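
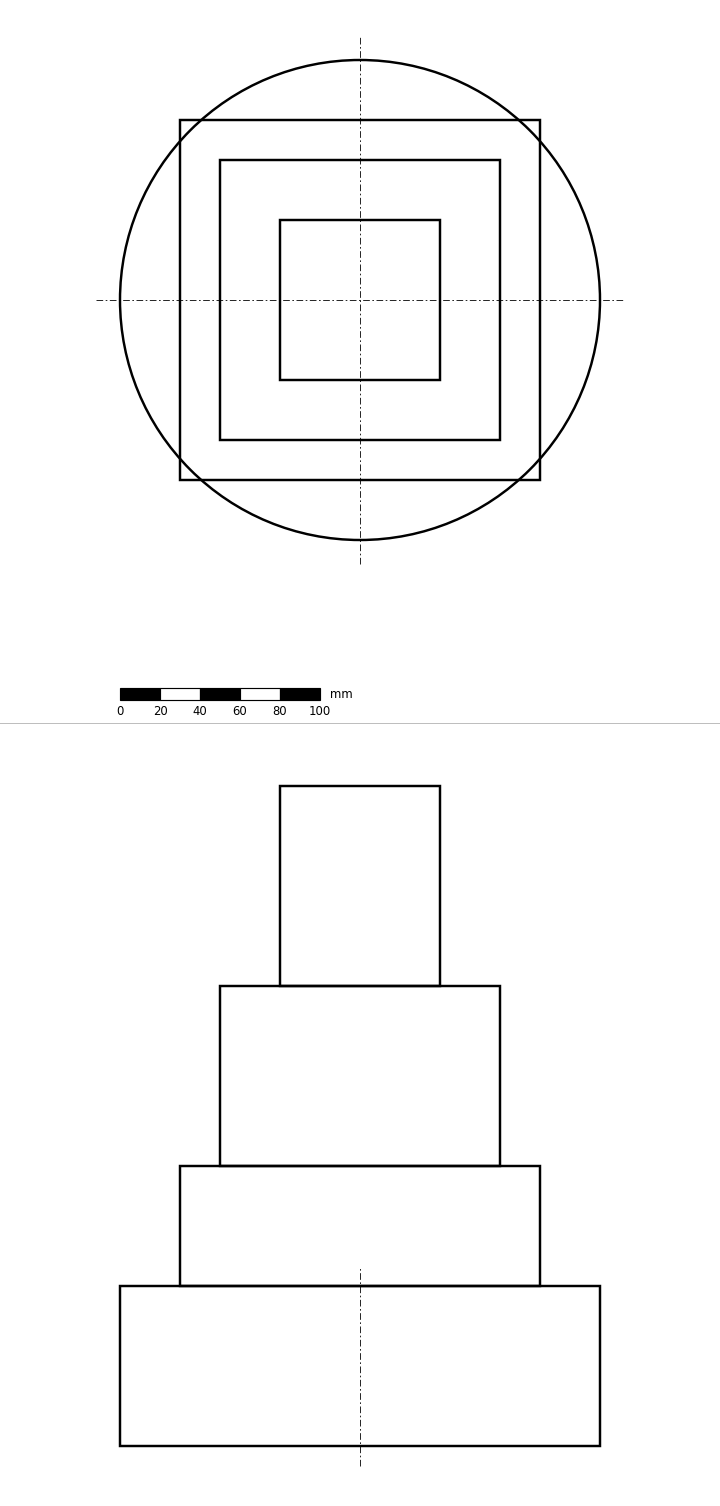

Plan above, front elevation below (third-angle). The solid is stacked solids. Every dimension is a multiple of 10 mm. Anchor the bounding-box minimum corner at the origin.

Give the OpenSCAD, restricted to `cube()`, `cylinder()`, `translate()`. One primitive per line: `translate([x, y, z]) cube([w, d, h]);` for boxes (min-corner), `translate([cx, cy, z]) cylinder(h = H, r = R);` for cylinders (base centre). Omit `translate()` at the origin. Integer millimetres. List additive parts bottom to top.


translate([120, 120, 0]) cylinder(h = 80, r = 120);
translate([30, 30, 80]) cube([180, 180, 60]);
translate([50, 50, 140]) cube([140, 140, 90]);
translate([80, 80, 230]) cube([80, 80, 100]);


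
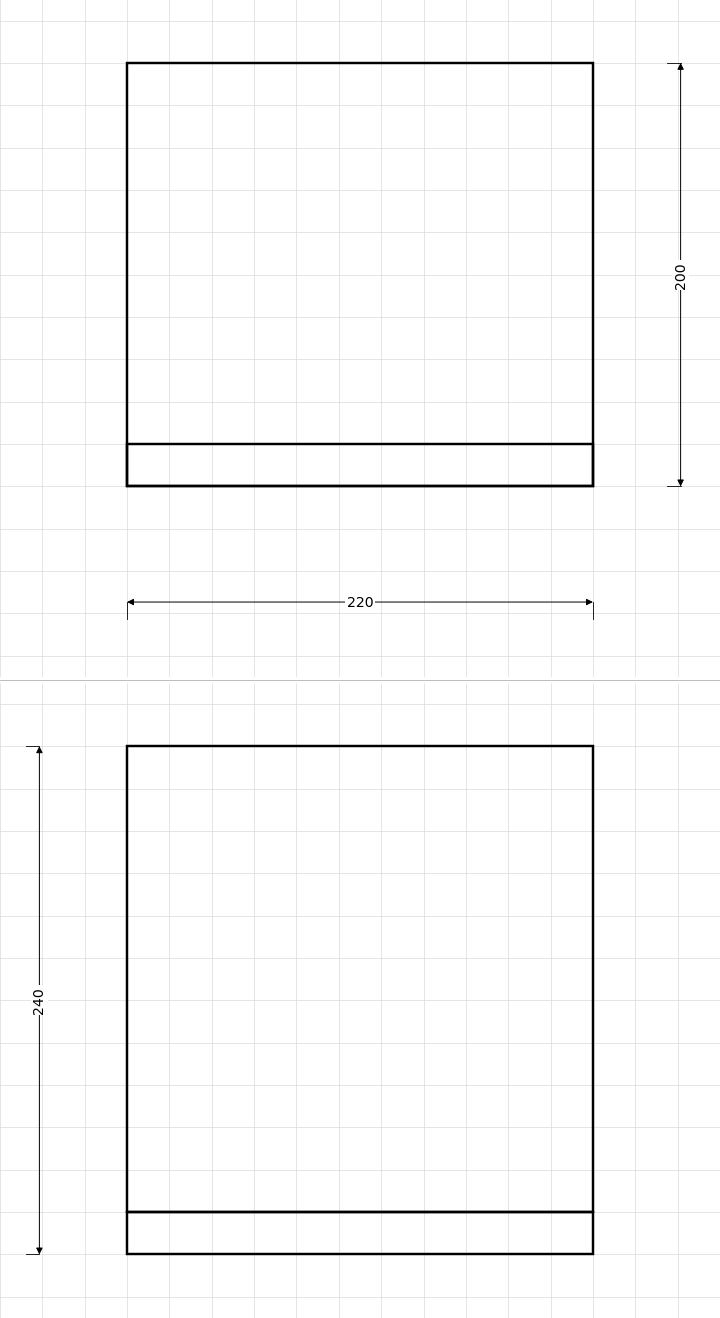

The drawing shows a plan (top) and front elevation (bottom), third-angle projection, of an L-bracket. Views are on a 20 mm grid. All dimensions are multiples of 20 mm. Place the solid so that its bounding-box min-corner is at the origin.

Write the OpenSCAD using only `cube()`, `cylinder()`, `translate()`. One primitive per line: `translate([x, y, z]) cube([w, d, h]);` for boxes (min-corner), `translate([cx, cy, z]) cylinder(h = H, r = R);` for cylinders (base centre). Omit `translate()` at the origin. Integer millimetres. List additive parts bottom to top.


cube([220, 200, 20]);
translate([0, 0, 20]) cube([220, 20, 220]);


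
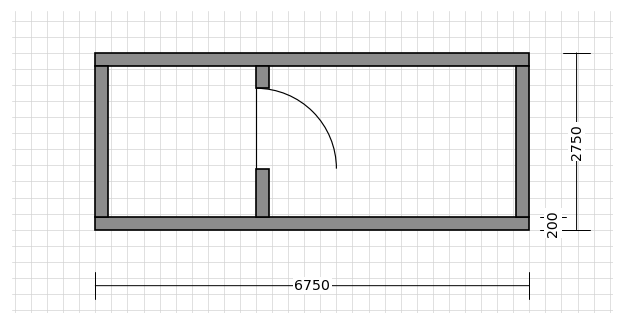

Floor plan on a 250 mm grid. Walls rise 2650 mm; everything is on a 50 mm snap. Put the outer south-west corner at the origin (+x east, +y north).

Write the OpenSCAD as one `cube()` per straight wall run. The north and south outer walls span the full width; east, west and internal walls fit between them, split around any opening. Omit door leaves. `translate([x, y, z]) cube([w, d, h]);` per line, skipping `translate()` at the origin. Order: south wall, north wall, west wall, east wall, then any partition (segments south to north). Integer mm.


cube([6750, 200, 2650]);
translate([0, 2550, 0]) cube([6750, 200, 2650]);
translate([0, 200, 0]) cube([200, 2350, 2650]);
translate([6550, 200, 0]) cube([200, 2350, 2650]);
translate([2500, 200, 0]) cube([200, 750, 2650]);
translate([2500, 2200, 0]) cube([200, 350, 2650]);


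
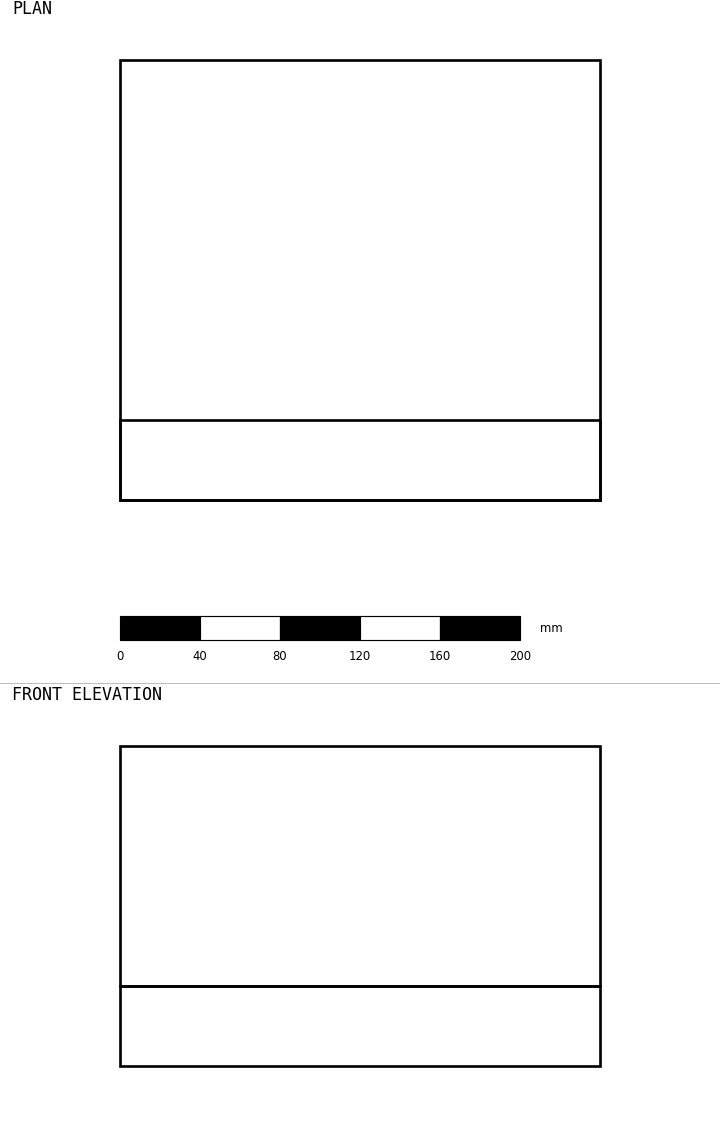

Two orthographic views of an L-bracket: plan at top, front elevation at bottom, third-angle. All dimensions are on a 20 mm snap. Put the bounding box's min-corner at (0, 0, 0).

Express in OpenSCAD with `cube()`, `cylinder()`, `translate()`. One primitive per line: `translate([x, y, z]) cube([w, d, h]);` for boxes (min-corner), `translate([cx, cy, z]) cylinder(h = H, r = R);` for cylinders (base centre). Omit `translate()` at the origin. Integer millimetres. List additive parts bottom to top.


cube([240, 220, 40]);
translate([0, 0, 40]) cube([240, 40, 120]);


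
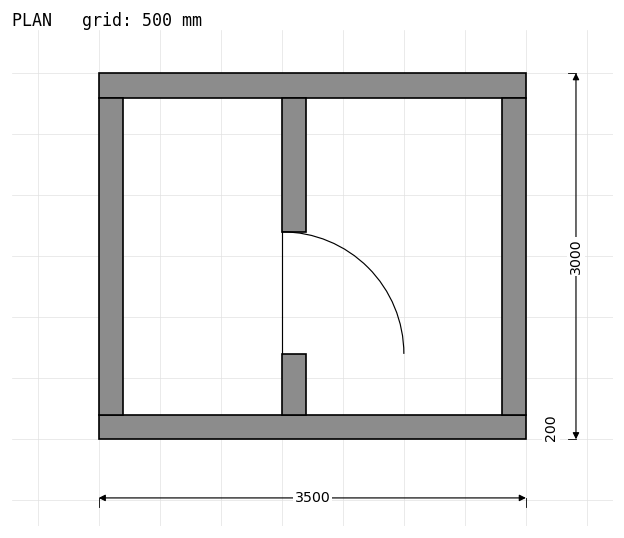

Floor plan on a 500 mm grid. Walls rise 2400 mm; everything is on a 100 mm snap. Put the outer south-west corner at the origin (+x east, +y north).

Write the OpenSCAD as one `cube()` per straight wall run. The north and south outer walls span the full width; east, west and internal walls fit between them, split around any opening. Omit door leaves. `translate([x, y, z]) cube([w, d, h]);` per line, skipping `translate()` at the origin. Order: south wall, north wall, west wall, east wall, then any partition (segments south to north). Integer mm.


cube([3500, 200, 2400]);
translate([0, 2800, 0]) cube([3500, 200, 2400]);
translate([0, 200, 0]) cube([200, 2600, 2400]);
translate([3300, 200, 0]) cube([200, 2600, 2400]);
translate([1500, 200, 0]) cube([200, 500, 2400]);
translate([1500, 1700, 0]) cube([200, 1100, 2400]);


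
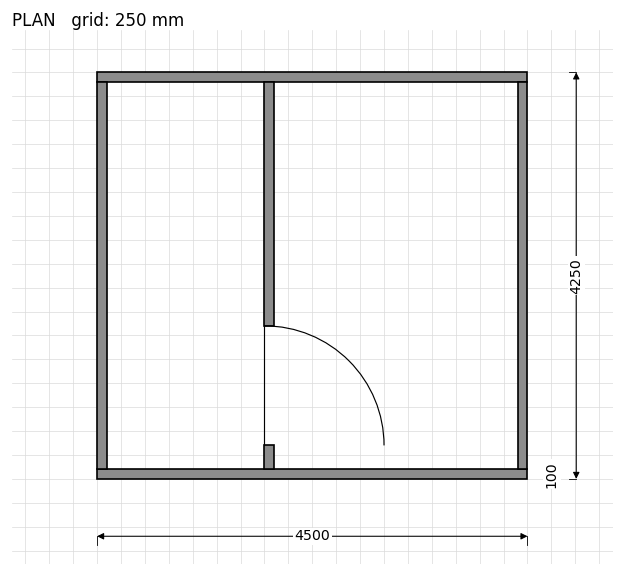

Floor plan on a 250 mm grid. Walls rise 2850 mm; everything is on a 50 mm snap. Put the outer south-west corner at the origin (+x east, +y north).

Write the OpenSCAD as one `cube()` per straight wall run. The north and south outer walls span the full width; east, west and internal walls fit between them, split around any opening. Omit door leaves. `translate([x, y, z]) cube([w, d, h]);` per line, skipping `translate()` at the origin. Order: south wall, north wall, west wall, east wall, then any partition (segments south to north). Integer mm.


cube([4500, 100, 2850]);
translate([0, 4150, 0]) cube([4500, 100, 2850]);
translate([0, 100, 0]) cube([100, 4050, 2850]);
translate([4400, 100, 0]) cube([100, 4050, 2850]);
translate([1750, 100, 0]) cube([100, 250, 2850]);
translate([1750, 1600, 0]) cube([100, 2550, 2850]);


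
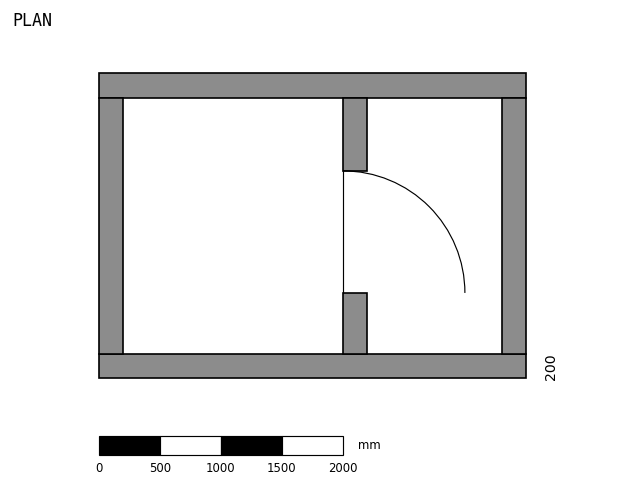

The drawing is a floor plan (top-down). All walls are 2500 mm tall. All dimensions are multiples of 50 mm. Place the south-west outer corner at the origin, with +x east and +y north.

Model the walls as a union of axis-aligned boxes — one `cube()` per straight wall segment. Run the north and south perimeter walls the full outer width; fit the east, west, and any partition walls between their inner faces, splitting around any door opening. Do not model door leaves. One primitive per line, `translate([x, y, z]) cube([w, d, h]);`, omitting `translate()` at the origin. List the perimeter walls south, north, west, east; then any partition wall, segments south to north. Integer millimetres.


cube([3500, 200, 2500]);
translate([0, 2300, 0]) cube([3500, 200, 2500]);
translate([0, 200, 0]) cube([200, 2100, 2500]);
translate([3300, 200, 0]) cube([200, 2100, 2500]);
translate([2000, 200, 0]) cube([200, 500, 2500]);
translate([2000, 1700, 0]) cube([200, 600, 2500]);


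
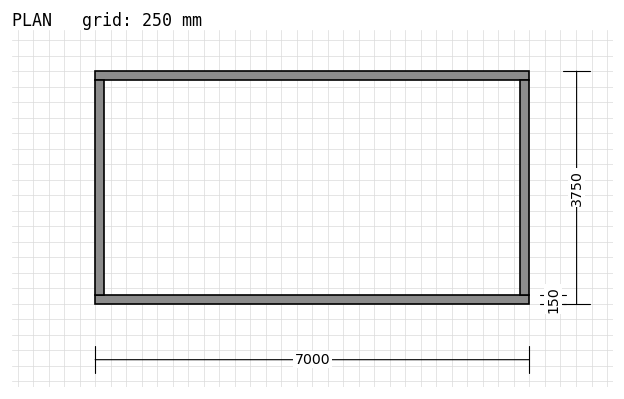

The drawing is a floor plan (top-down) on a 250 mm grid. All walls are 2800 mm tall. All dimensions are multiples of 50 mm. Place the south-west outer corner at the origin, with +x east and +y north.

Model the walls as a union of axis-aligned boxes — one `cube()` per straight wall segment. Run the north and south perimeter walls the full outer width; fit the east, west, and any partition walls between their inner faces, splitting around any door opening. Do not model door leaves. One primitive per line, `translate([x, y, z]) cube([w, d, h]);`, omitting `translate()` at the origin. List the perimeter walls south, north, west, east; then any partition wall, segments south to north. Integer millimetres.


cube([7000, 150, 2800]);
translate([0, 3600, 0]) cube([7000, 150, 2800]);
translate([0, 150, 0]) cube([150, 3450, 2800]);
translate([6850, 150, 0]) cube([150, 3450, 2800]);


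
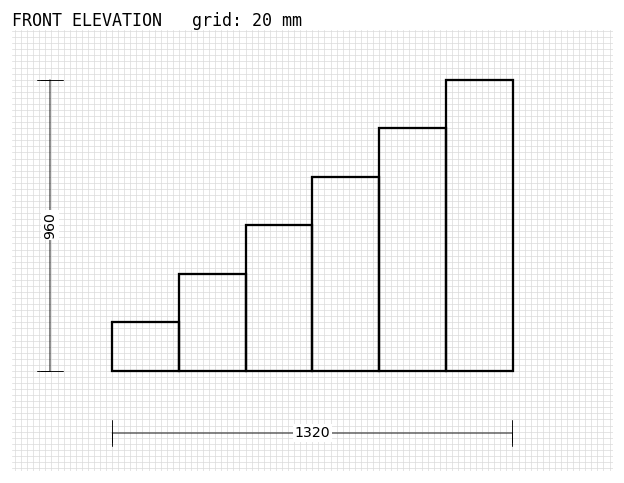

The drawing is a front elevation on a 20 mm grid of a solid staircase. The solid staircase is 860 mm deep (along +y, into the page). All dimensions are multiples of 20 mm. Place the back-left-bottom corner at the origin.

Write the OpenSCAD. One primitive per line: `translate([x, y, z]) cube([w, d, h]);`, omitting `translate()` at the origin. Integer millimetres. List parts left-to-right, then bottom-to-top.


cube([220, 860, 160]);
translate([220, 0, 0]) cube([220, 860, 320]);
translate([440, 0, 0]) cube([220, 860, 480]);
translate([660, 0, 0]) cube([220, 860, 640]);
translate([880, 0, 0]) cube([220, 860, 800]);
translate([1100, 0, 0]) cube([220, 860, 960]);


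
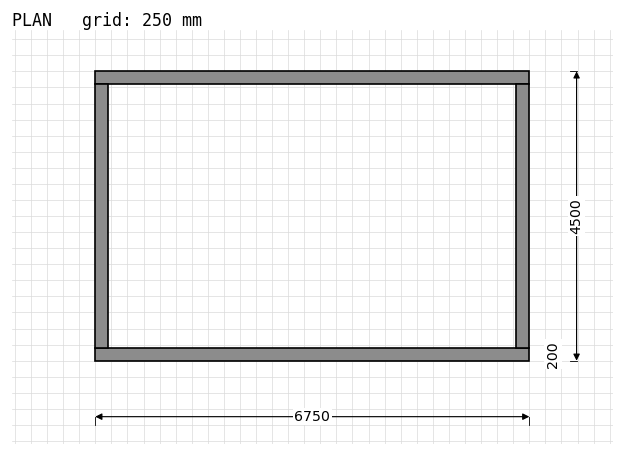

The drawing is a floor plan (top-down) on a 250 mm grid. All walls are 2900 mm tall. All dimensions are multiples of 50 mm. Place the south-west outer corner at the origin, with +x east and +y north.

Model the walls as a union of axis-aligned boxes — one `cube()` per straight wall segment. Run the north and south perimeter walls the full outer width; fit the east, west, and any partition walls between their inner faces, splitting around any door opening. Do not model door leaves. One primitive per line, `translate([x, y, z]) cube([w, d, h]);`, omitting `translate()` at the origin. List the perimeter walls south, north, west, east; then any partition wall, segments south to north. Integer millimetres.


cube([6750, 200, 2900]);
translate([0, 4300, 0]) cube([6750, 200, 2900]);
translate([0, 200, 0]) cube([200, 4100, 2900]);
translate([6550, 200, 0]) cube([200, 4100, 2900]);


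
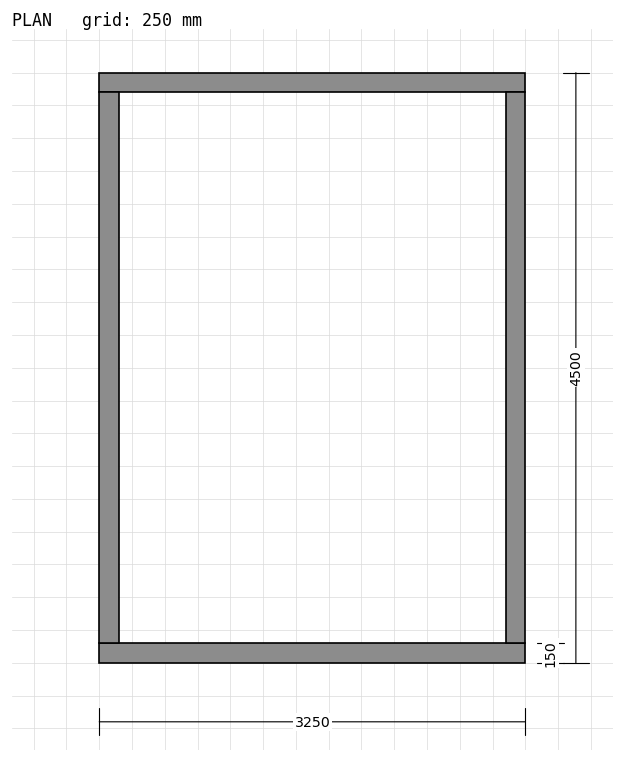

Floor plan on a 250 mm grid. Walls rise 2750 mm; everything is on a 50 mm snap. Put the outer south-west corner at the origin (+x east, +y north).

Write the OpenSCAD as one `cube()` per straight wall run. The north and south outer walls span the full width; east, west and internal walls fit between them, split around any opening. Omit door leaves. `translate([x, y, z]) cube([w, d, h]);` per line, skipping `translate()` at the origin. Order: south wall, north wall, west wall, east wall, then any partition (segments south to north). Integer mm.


cube([3250, 150, 2750]);
translate([0, 4350, 0]) cube([3250, 150, 2750]);
translate([0, 150, 0]) cube([150, 4200, 2750]);
translate([3100, 150, 0]) cube([150, 4200, 2750]);


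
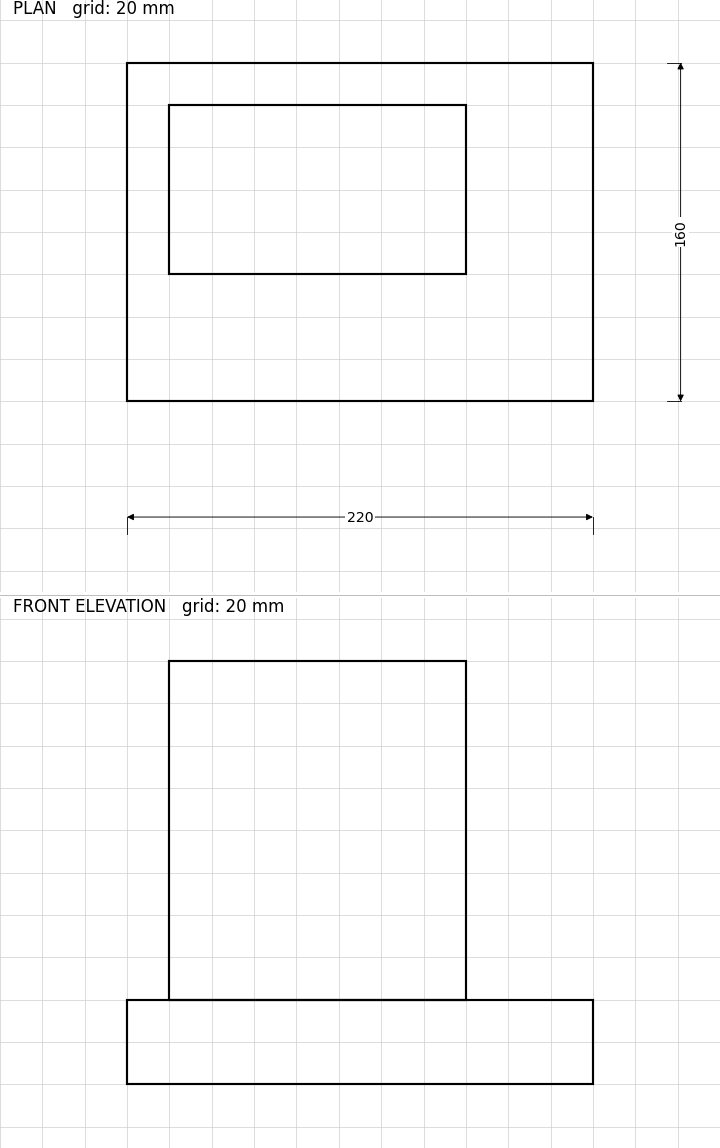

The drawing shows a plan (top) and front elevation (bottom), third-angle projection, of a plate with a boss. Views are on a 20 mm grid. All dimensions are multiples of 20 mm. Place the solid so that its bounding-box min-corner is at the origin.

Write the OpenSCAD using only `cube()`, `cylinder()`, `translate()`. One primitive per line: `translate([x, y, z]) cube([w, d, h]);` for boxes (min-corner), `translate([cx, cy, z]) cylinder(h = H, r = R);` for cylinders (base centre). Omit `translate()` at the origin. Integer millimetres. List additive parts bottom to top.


cube([220, 160, 40]);
translate([20, 60, 40]) cube([140, 80, 160]);


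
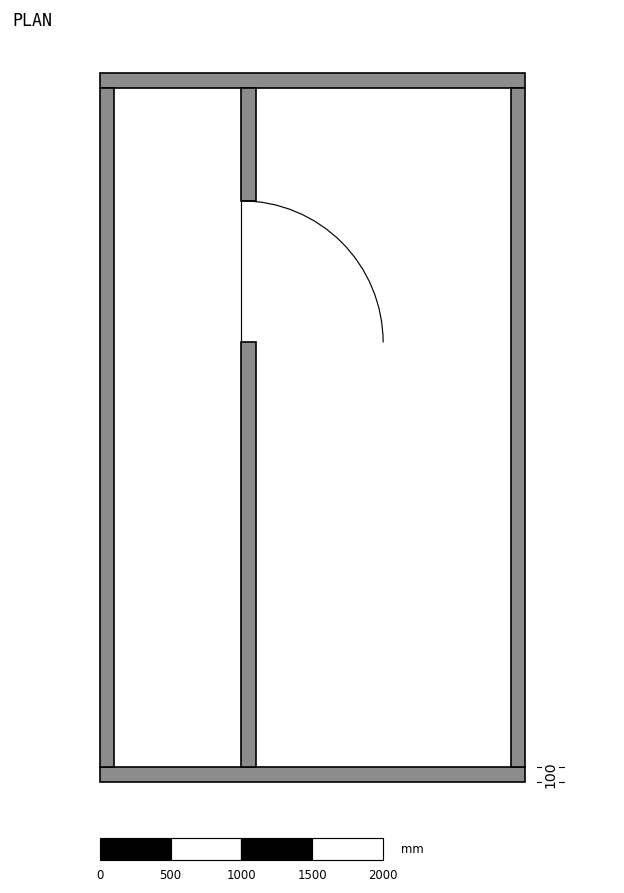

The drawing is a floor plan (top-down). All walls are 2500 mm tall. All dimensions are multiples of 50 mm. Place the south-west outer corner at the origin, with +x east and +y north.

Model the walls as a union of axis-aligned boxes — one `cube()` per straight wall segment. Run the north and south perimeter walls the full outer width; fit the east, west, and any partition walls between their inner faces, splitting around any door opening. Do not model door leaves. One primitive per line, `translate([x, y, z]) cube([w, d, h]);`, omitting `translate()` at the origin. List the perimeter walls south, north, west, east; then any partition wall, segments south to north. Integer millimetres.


cube([3000, 100, 2500]);
translate([0, 4900, 0]) cube([3000, 100, 2500]);
translate([0, 100, 0]) cube([100, 4800, 2500]);
translate([2900, 100, 0]) cube([100, 4800, 2500]);
translate([1000, 100, 0]) cube([100, 3000, 2500]);
translate([1000, 4100, 0]) cube([100, 800, 2500]);


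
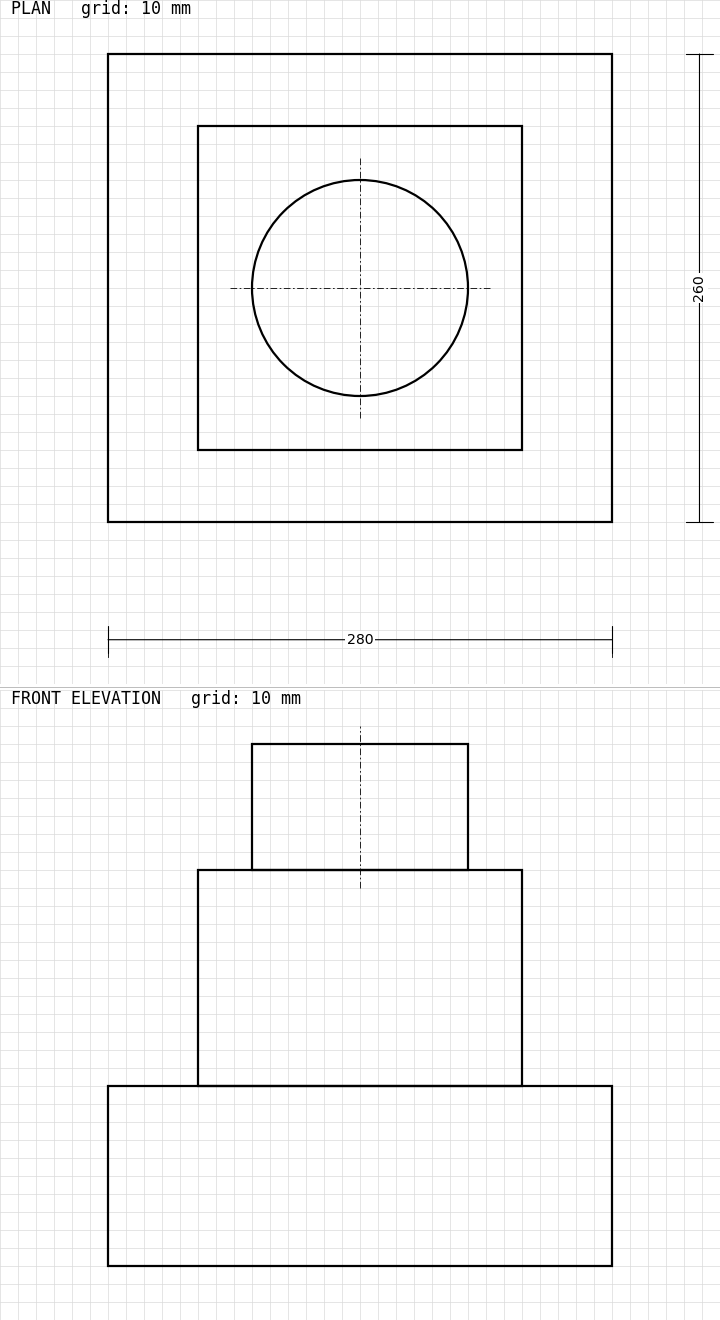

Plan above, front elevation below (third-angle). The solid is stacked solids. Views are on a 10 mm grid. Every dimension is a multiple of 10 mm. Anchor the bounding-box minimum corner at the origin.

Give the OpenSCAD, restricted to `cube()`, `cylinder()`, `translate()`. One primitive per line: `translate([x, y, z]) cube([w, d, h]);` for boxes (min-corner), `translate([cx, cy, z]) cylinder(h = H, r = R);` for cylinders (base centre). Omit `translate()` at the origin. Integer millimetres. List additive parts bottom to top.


cube([280, 260, 100]);
translate([50, 40, 100]) cube([180, 180, 120]);
translate([140, 130, 220]) cylinder(h = 70, r = 60);


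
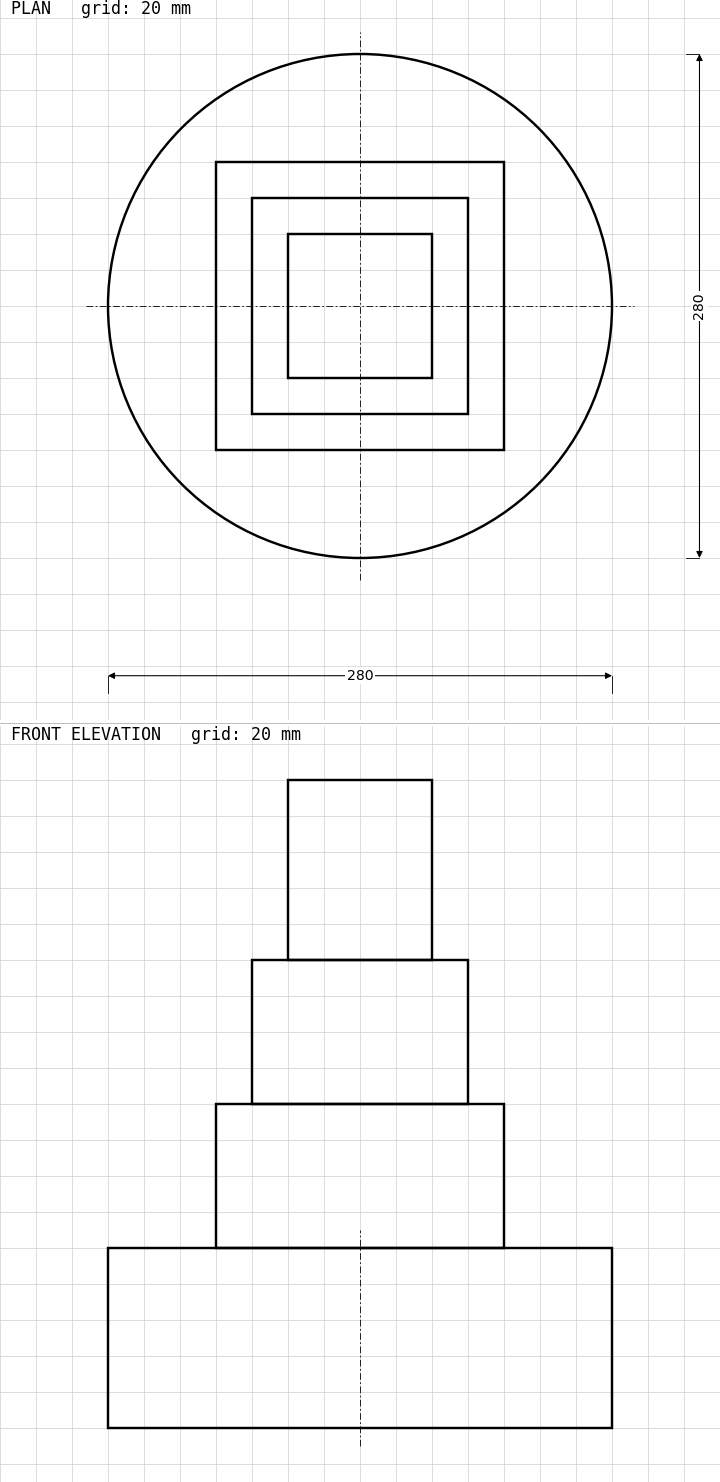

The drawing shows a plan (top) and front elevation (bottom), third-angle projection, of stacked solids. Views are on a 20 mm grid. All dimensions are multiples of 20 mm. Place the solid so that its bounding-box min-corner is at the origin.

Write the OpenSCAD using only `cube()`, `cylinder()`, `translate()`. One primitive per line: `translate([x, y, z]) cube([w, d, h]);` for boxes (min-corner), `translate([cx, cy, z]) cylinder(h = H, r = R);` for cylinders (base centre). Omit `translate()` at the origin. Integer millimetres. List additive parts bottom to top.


translate([140, 140, 0]) cylinder(h = 100, r = 140);
translate([60, 60, 100]) cube([160, 160, 80]);
translate([80, 80, 180]) cube([120, 120, 80]);
translate([100, 100, 260]) cube([80, 80, 100]);


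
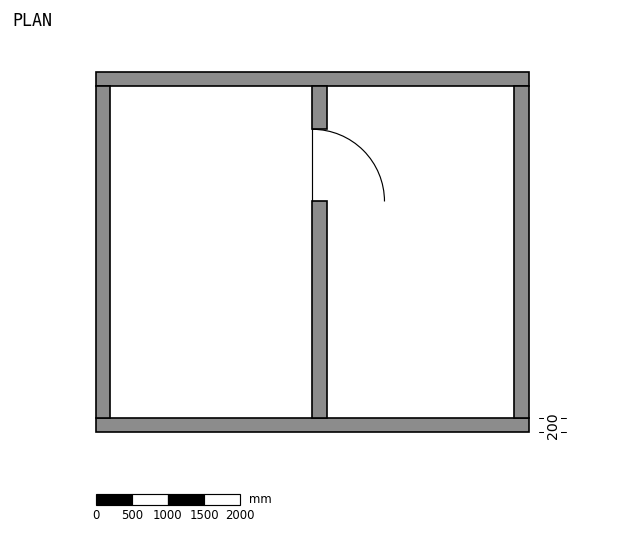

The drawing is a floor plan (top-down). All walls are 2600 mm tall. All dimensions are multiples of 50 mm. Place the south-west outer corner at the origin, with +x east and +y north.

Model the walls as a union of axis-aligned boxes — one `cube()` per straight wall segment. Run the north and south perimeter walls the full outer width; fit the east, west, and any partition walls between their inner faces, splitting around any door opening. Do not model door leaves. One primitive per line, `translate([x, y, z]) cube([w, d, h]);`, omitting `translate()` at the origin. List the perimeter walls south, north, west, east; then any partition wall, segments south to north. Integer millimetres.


cube([6000, 200, 2600]);
translate([0, 4800, 0]) cube([6000, 200, 2600]);
translate([0, 200, 0]) cube([200, 4600, 2600]);
translate([5800, 200, 0]) cube([200, 4600, 2600]);
translate([3000, 200, 0]) cube([200, 3000, 2600]);
translate([3000, 4200, 0]) cube([200, 600, 2600]);


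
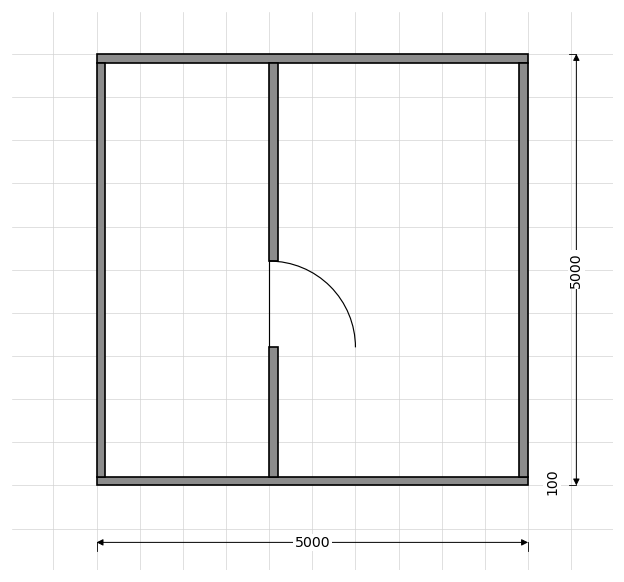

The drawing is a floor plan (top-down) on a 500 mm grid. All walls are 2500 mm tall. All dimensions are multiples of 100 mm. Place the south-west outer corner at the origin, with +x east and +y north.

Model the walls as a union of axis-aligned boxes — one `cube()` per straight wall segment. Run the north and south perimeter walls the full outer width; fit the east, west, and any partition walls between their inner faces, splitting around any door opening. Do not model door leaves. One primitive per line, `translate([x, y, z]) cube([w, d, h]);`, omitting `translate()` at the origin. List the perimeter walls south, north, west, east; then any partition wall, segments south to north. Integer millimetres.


cube([5000, 100, 2500]);
translate([0, 4900, 0]) cube([5000, 100, 2500]);
translate([0, 100, 0]) cube([100, 4800, 2500]);
translate([4900, 100, 0]) cube([100, 4800, 2500]);
translate([2000, 100, 0]) cube([100, 1500, 2500]);
translate([2000, 2600, 0]) cube([100, 2300, 2500]);


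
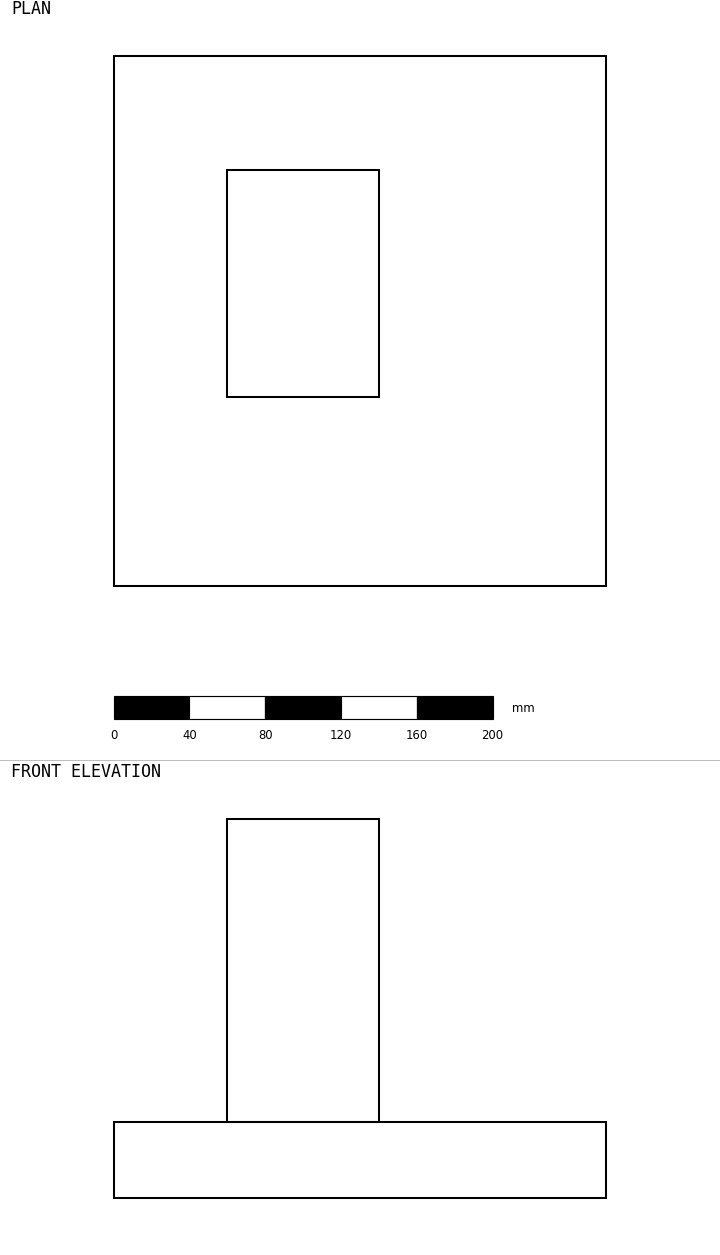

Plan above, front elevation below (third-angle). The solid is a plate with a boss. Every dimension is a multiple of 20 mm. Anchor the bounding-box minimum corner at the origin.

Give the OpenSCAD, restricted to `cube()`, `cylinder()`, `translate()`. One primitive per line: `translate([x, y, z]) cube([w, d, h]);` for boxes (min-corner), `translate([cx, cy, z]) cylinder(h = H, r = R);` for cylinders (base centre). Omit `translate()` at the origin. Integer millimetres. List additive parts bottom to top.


cube([260, 280, 40]);
translate([60, 100, 40]) cube([80, 120, 160]);


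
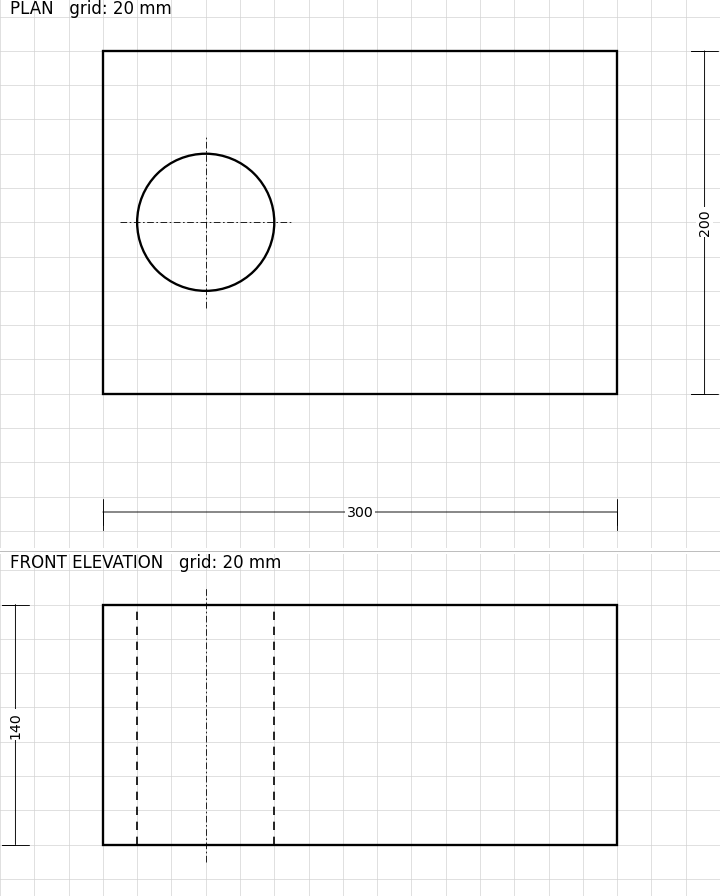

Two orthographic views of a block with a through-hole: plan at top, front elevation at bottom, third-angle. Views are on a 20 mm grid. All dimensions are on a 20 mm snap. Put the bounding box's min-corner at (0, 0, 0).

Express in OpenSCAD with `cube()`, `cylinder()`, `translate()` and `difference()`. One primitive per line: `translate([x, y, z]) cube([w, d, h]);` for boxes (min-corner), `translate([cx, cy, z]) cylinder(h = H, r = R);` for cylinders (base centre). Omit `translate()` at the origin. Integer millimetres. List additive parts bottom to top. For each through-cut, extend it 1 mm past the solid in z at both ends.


difference() {
  cube([300, 200, 140]);
  translate([60, 100, -1]) cylinder(h = 142, r = 40);
}


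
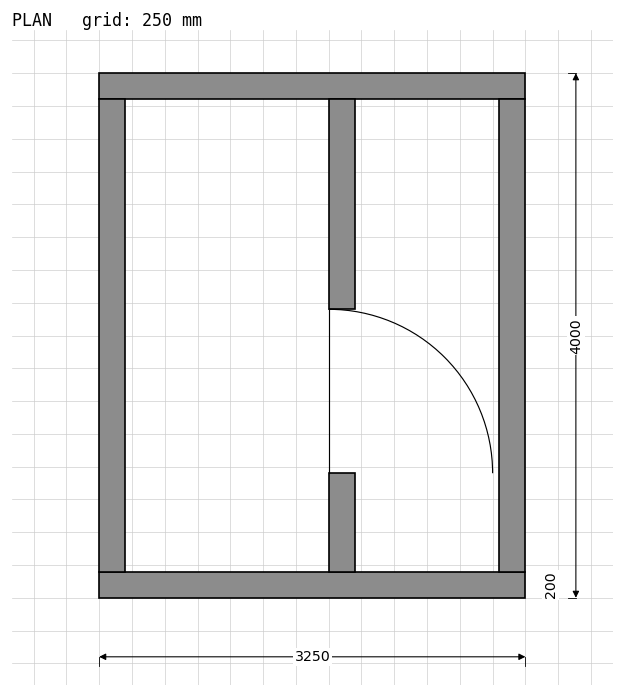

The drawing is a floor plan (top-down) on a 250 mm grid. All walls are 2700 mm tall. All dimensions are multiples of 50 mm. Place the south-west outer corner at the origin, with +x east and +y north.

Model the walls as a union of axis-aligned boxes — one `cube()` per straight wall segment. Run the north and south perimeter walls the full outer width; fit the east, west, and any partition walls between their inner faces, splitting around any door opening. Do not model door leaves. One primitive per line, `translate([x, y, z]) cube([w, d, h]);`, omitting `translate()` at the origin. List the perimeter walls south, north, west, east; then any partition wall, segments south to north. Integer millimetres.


cube([3250, 200, 2700]);
translate([0, 3800, 0]) cube([3250, 200, 2700]);
translate([0, 200, 0]) cube([200, 3600, 2700]);
translate([3050, 200, 0]) cube([200, 3600, 2700]);
translate([1750, 200, 0]) cube([200, 750, 2700]);
translate([1750, 2200, 0]) cube([200, 1600, 2700]);


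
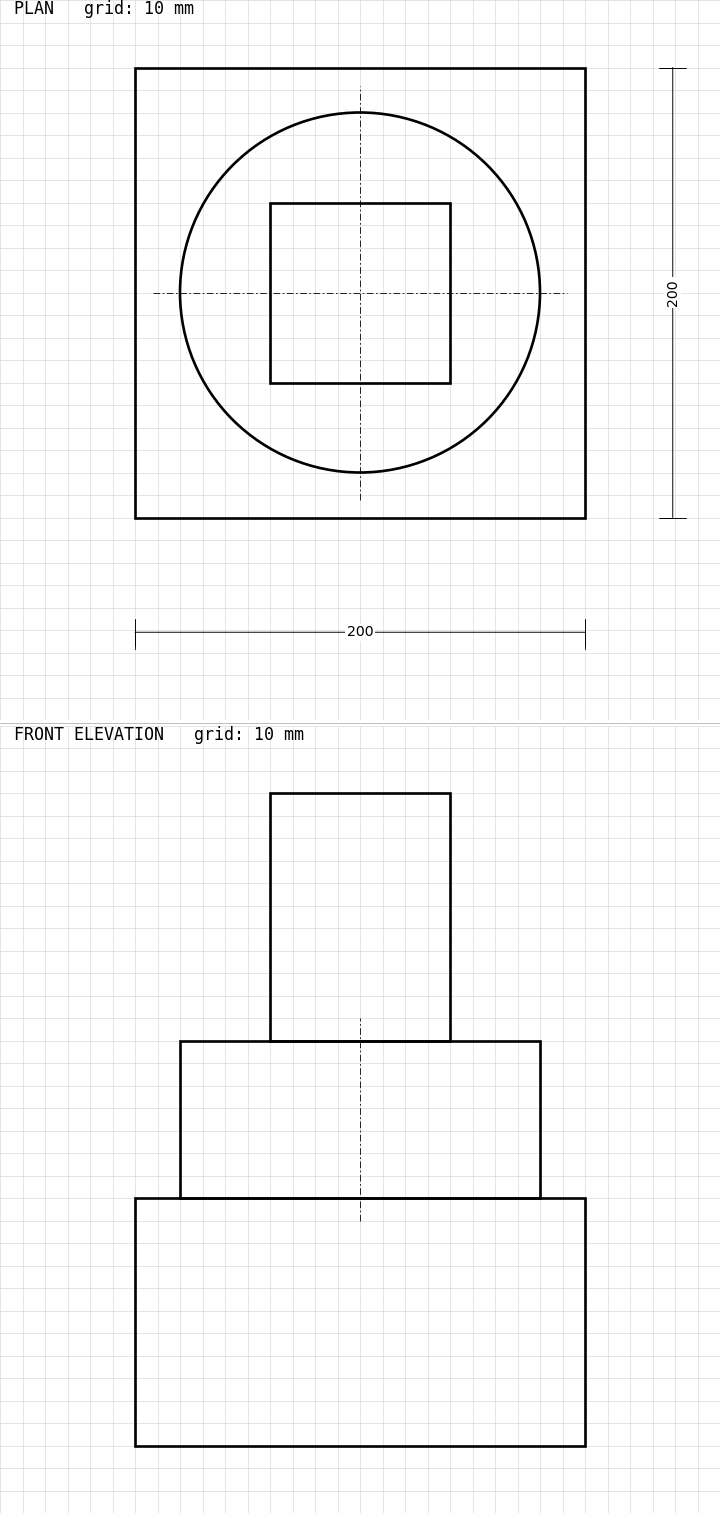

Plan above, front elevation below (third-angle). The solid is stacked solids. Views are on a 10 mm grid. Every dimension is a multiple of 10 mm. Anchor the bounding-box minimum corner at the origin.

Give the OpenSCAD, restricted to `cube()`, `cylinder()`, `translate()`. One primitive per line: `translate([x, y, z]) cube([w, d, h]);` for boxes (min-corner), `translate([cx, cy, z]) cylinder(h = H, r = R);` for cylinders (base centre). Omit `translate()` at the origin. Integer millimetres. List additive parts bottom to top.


cube([200, 200, 110]);
translate([100, 100, 110]) cylinder(h = 70, r = 80);
translate([60, 60, 180]) cube([80, 80, 110]);


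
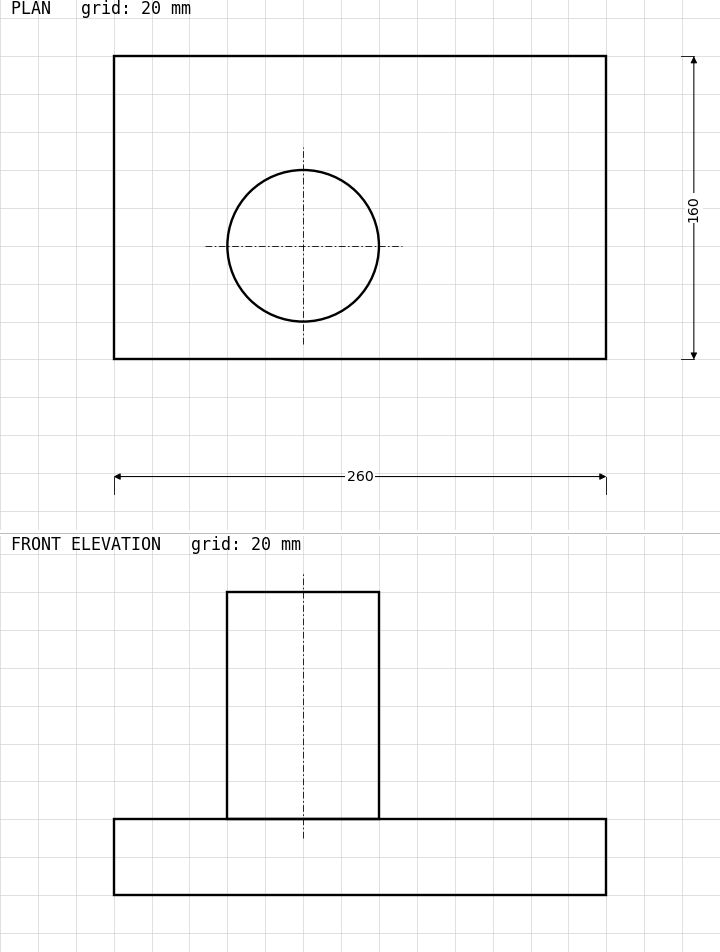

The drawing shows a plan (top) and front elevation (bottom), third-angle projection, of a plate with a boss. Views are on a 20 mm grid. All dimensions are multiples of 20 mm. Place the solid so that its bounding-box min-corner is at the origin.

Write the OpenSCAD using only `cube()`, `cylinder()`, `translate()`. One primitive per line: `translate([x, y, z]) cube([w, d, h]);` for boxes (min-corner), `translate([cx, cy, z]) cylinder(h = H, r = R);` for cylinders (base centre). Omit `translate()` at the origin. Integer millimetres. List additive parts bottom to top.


cube([260, 160, 40]);
translate([100, 60, 40]) cylinder(h = 120, r = 40);


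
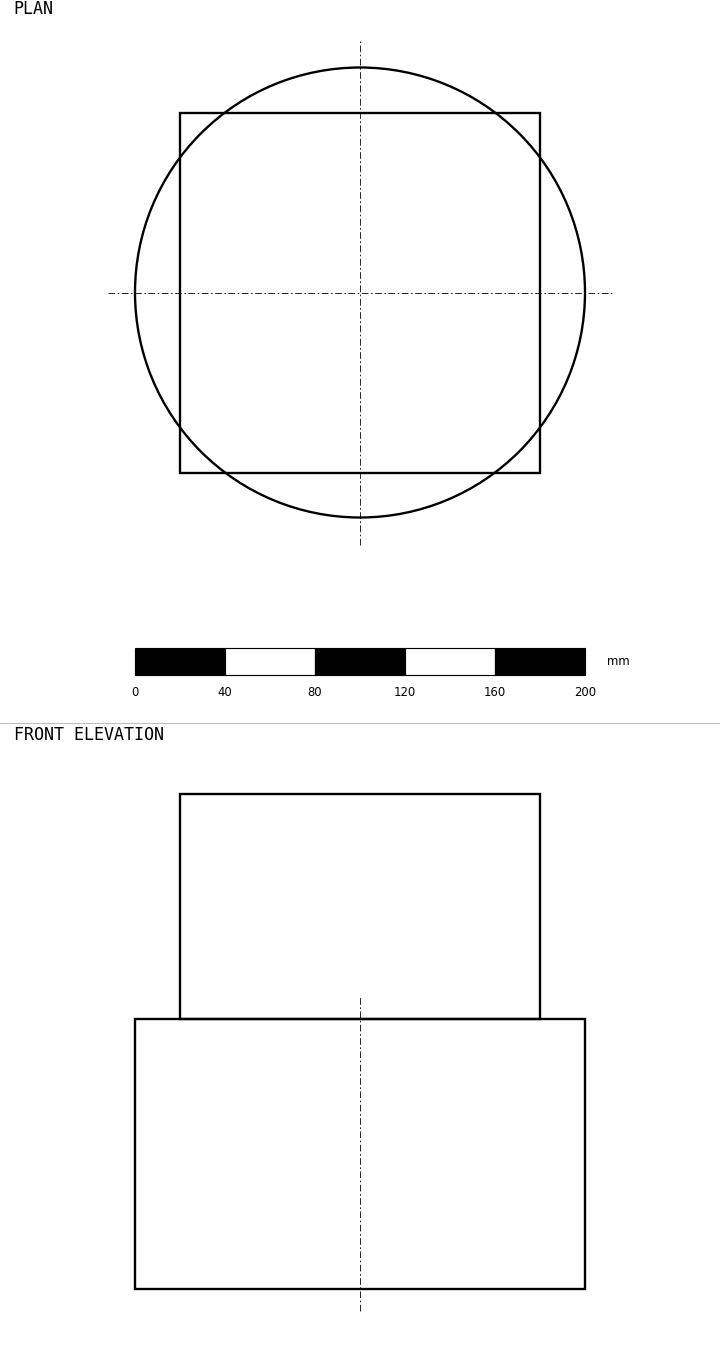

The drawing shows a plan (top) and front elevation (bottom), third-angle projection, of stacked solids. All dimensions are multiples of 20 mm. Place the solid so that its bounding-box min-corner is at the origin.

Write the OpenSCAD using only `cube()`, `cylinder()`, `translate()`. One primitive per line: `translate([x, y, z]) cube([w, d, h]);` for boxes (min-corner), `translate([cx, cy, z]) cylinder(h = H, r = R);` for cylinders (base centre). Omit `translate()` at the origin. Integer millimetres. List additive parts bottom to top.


translate([100, 100, 0]) cylinder(h = 120, r = 100);
translate([20, 20, 120]) cube([160, 160, 100]);


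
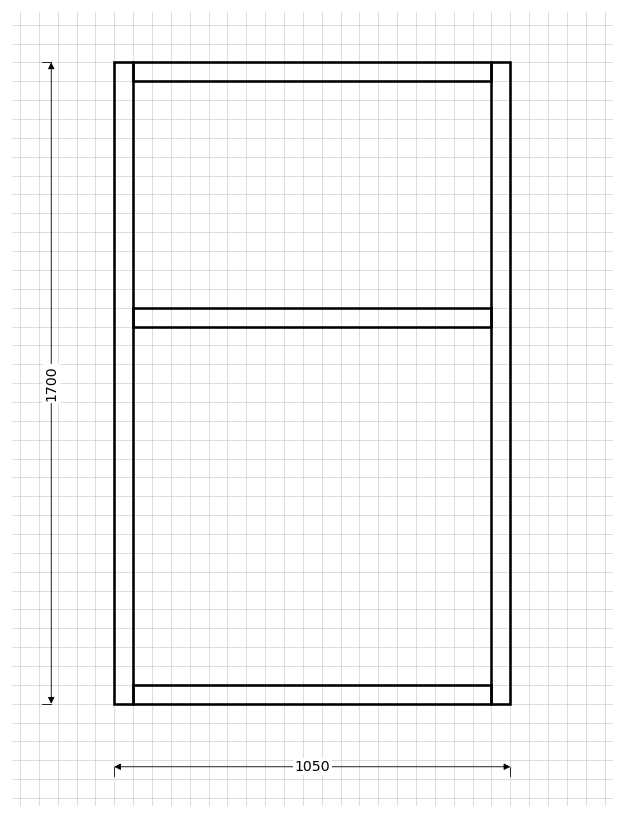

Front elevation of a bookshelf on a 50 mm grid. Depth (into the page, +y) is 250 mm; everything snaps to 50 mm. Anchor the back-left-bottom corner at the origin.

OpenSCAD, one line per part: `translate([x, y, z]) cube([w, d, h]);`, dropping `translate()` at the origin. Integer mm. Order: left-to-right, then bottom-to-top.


cube([50, 250, 1700]);
translate([50, 0, 0]) cube([950, 250, 50]);
translate([50, 0, 1000]) cube([950, 250, 50]);
translate([50, 0, 1650]) cube([950, 250, 50]);
translate([1000, 0, 0]) cube([50, 250, 1700]);


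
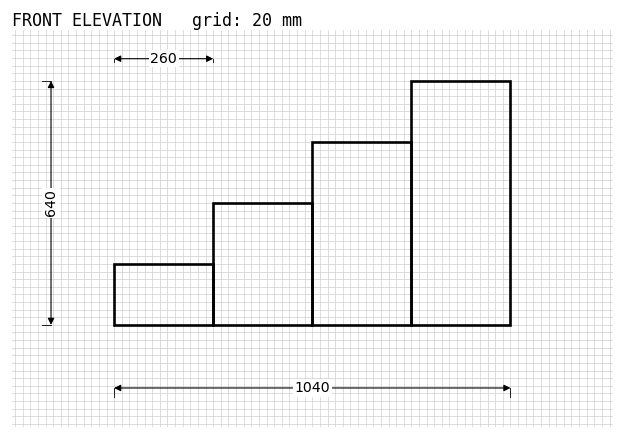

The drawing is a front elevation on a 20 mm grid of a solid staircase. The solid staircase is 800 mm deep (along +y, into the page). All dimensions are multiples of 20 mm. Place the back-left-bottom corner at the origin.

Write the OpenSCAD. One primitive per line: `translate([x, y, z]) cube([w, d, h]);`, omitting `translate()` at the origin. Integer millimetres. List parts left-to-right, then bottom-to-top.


cube([260, 800, 160]);
translate([260, 0, 0]) cube([260, 800, 320]);
translate([520, 0, 0]) cube([260, 800, 480]);
translate([780, 0, 0]) cube([260, 800, 640]);


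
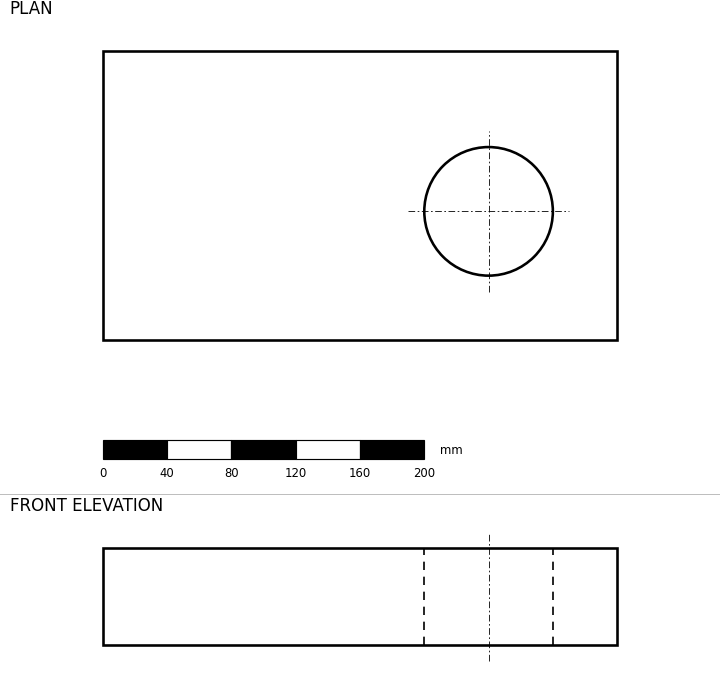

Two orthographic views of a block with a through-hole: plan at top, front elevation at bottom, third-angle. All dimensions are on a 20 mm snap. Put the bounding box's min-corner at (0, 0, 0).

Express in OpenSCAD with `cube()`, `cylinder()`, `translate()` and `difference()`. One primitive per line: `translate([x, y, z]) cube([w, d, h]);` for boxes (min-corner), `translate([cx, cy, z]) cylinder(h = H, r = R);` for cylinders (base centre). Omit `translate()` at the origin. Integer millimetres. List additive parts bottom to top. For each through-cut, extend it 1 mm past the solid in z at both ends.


difference() {
  cube([320, 180, 60]);
  translate([240, 80, -1]) cylinder(h = 62, r = 40);
}


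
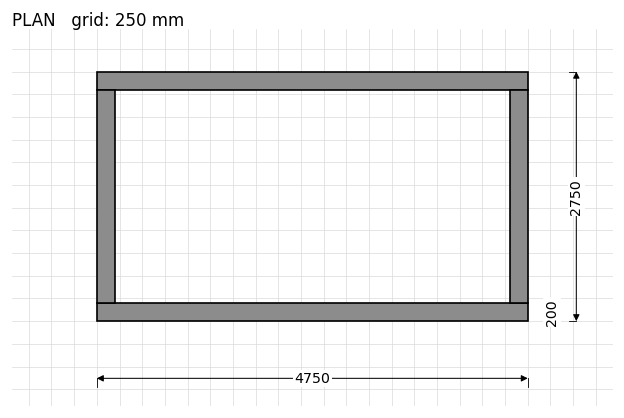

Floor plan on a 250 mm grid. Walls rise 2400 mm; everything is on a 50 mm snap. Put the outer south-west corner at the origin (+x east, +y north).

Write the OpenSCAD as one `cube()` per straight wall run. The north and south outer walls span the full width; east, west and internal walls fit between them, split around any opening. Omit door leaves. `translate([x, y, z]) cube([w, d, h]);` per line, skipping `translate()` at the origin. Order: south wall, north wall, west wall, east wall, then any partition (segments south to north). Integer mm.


cube([4750, 200, 2400]);
translate([0, 2550, 0]) cube([4750, 200, 2400]);
translate([0, 200, 0]) cube([200, 2350, 2400]);
translate([4550, 200, 0]) cube([200, 2350, 2400]);


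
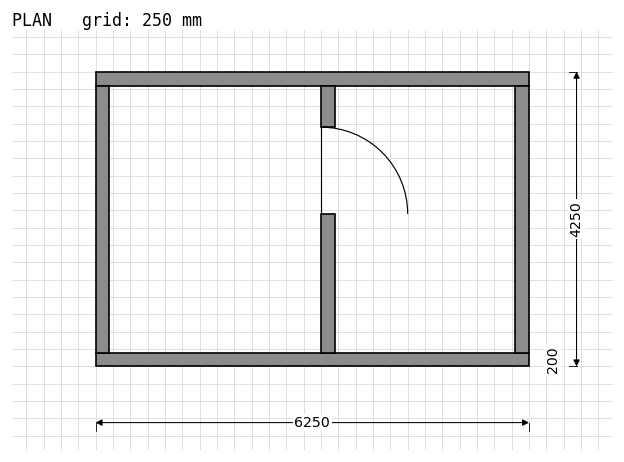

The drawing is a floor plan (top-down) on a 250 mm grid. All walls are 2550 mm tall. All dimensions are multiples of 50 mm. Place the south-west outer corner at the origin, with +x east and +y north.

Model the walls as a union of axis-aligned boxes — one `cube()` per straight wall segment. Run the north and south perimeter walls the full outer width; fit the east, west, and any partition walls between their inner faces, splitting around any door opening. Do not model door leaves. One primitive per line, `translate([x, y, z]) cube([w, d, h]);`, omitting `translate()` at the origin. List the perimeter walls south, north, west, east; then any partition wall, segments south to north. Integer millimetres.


cube([6250, 200, 2550]);
translate([0, 4050, 0]) cube([6250, 200, 2550]);
translate([0, 200, 0]) cube([200, 3850, 2550]);
translate([6050, 200, 0]) cube([200, 3850, 2550]);
translate([3250, 200, 0]) cube([200, 2000, 2550]);
translate([3250, 3450, 0]) cube([200, 600, 2550]);


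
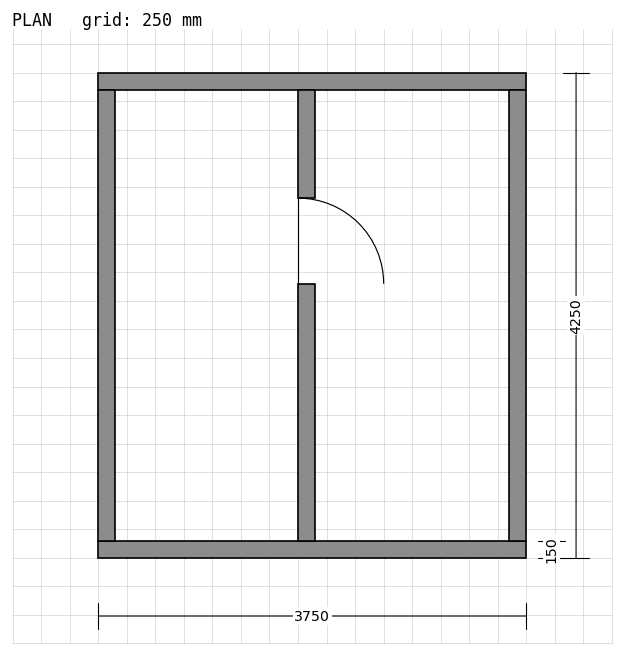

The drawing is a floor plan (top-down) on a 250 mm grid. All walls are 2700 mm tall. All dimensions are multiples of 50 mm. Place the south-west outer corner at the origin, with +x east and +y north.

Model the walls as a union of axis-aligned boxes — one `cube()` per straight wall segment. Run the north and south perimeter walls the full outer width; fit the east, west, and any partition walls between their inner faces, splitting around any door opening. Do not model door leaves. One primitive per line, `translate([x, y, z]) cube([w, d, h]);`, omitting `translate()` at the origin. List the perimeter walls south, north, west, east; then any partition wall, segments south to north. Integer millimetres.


cube([3750, 150, 2700]);
translate([0, 4100, 0]) cube([3750, 150, 2700]);
translate([0, 150, 0]) cube([150, 3950, 2700]);
translate([3600, 150, 0]) cube([150, 3950, 2700]);
translate([1750, 150, 0]) cube([150, 2250, 2700]);
translate([1750, 3150, 0]) cube([150, 950, 2700]);


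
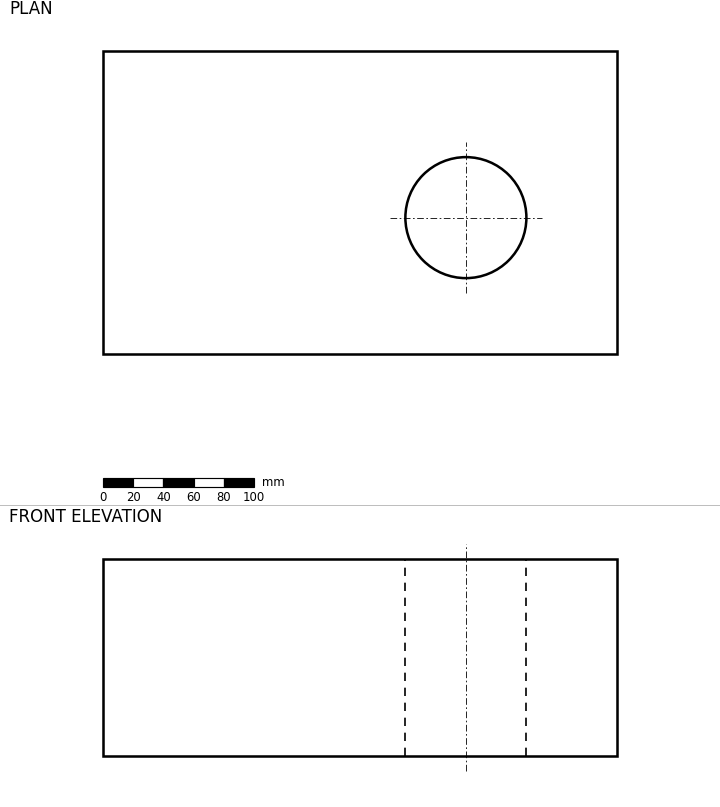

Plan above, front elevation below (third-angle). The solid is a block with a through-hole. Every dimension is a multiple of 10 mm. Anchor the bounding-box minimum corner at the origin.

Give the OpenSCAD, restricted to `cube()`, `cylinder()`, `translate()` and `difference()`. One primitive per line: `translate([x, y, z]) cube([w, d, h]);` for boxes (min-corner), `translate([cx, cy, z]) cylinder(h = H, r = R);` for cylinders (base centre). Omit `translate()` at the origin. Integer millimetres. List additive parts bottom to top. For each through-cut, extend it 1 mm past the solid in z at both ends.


difference() {
  cube([340, 200, 130]);
  translate([240, 90, -1]) cylinder(h = 132, r = 40);
}


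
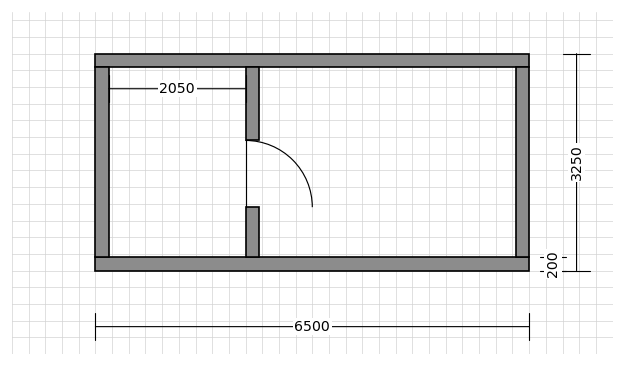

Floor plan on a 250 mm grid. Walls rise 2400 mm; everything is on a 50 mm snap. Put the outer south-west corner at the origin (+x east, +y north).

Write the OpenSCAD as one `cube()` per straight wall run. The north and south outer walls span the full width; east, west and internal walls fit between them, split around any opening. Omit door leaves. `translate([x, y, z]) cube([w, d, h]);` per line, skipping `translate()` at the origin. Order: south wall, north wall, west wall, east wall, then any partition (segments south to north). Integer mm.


cube([6500, 200, 2400]);
translate([0, 3050, 0]) cube([6500, 200, 2400]);
translate([0, 200, 0]) cube([200, 2850, 2400]);
translate([6300, 200, 0]) cube([200, 2850, 2400]);
translate([2250, 200, 0]) cube([200, 750, 2400]);
translate([2250, 1950, 0]) cube([200, 1100, 2400]);


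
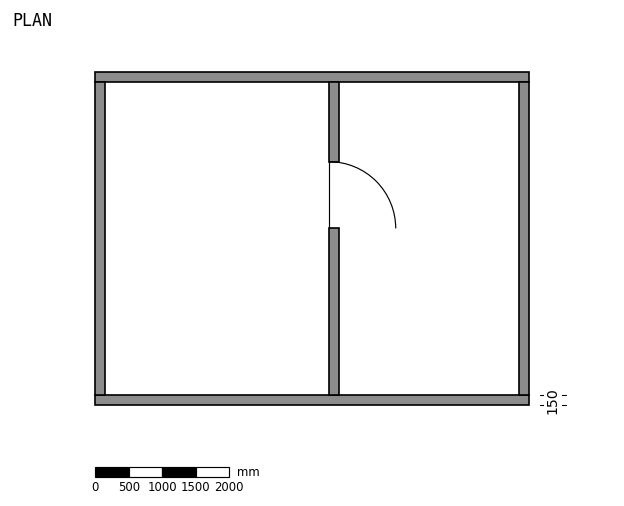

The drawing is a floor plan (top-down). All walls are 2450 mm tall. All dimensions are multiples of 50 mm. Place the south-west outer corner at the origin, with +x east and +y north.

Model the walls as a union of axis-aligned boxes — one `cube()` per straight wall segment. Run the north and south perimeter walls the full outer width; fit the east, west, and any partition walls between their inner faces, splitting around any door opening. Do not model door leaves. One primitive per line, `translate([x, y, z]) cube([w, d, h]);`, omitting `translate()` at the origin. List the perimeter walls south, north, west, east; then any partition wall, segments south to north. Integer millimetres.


cube([6500, 150, 2450]);
translate([0, 4850, 0]) cube([6500, 150, 2450]);
translate([0, 150, 0]) cube([150, 4700, 2450]);
translate([6350, 150, 0]) cube([150, 4700, 2450]);
translate([3500, 150, 0]) cube([150, 2500, 2450]);
translate([3500, 3650, 0]) cube([150, 1200, 2450]);


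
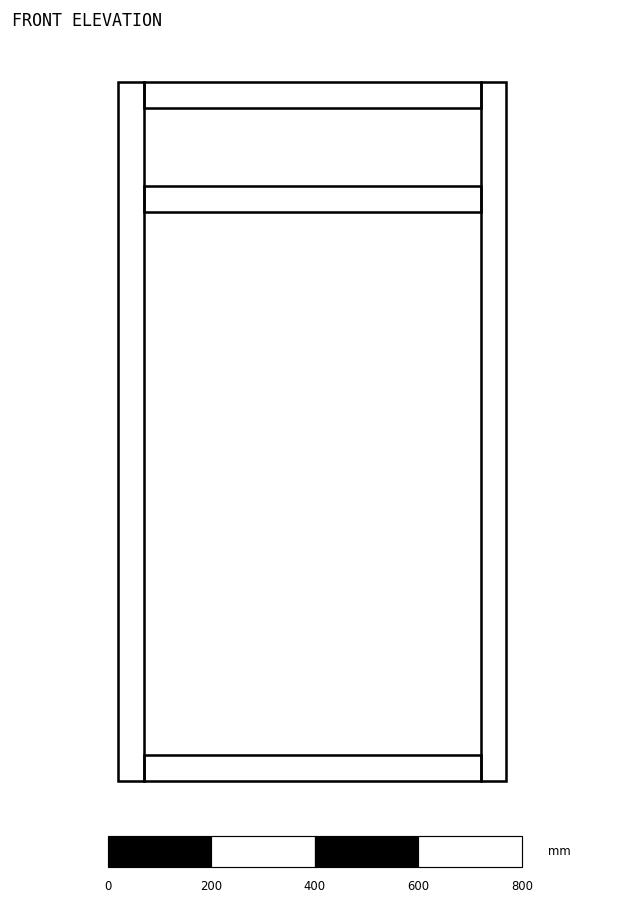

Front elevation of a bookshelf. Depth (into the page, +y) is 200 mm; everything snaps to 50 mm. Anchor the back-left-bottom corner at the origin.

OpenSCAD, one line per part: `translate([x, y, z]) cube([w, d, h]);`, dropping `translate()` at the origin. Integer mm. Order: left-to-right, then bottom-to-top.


cube([50, 200, 1350]);
translate([50, 0, 0]) cube([650, 200, 50]);
translate([50, 0, 1100]) cube([650, 200, 50]);
translate([50, 0, 1300]) cube([650, 200, 50]);
translate([700, 0, 0]) cube([50, 200, 1350]);


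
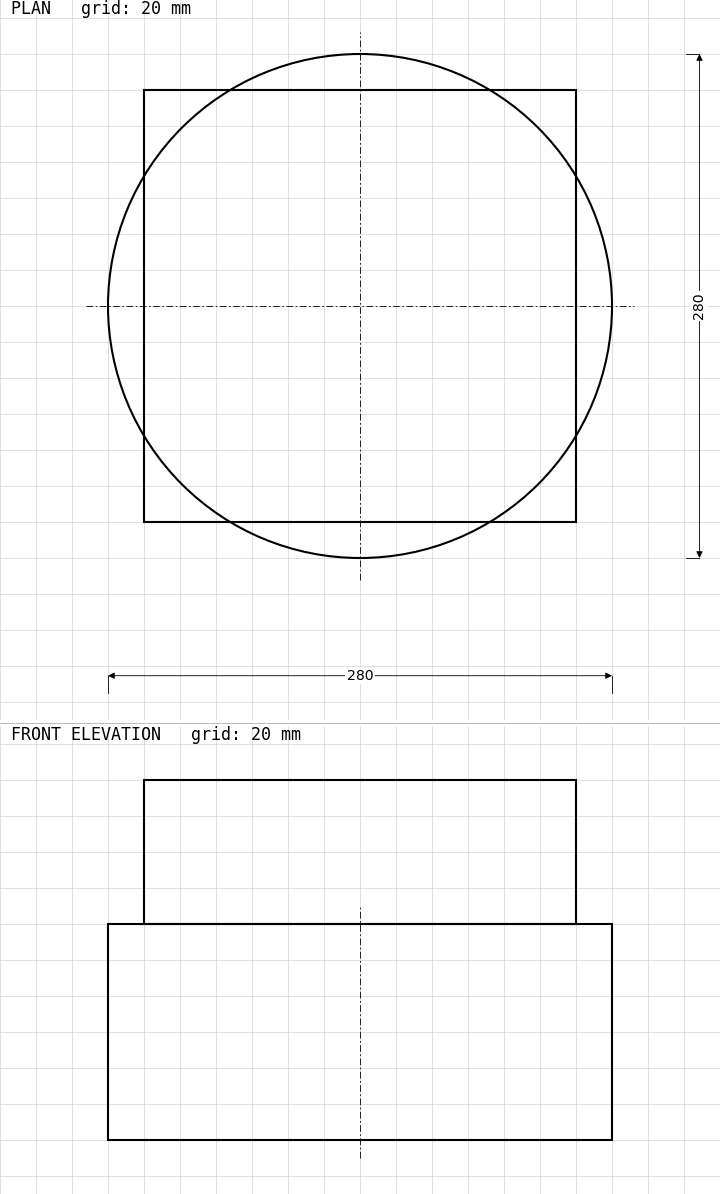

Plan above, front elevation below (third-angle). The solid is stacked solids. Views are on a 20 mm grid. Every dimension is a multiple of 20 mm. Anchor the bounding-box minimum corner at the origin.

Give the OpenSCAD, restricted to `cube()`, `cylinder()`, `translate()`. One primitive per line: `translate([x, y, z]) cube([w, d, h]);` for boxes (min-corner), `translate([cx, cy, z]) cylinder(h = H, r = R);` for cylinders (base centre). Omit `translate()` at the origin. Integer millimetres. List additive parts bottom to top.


translate([140, 140, 0]) cylinder(h = 120, r = 140);
translate([20, 20, 120]) cube([240, 240, 80]);


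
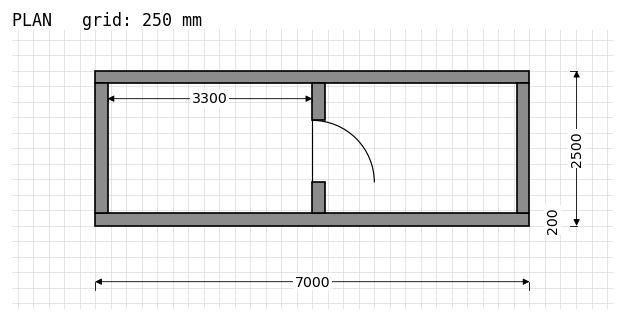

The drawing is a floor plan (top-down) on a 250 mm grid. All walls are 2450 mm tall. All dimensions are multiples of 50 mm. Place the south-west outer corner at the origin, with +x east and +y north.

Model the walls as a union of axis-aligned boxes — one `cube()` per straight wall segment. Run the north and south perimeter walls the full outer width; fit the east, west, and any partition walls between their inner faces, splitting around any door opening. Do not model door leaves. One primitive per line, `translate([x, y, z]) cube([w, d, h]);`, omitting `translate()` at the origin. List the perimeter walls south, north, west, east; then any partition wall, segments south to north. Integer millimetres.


cube([7000, 200, 2450]);
translate([0, 2300, 0]) cube([7000, 200, 2450]);
translate([0, 200, 0]) cube([200, 2100, 2450]);
translate([6800, 200, 0]) cube([200, 2100, 2450]);
translate([3500, 200, 0]) cube([200, 500, 2450]);
translate([3500, 1700, 0]) cube([200, 600, 2450]);


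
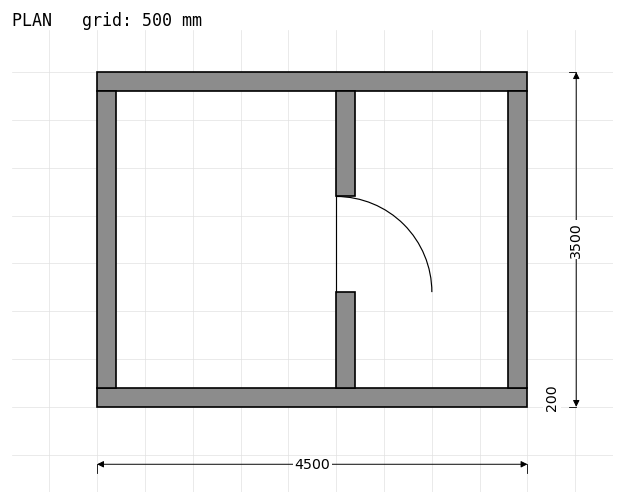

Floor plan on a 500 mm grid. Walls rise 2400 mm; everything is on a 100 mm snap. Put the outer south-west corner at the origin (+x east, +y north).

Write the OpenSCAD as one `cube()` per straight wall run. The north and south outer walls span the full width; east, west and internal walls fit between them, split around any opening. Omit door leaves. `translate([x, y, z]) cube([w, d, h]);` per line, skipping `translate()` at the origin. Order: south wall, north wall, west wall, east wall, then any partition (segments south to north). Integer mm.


cube([4500, 200, 2400]);
translate([0, 3300, 0]) cube([4500, 200, 2400]);
translate([0, 200, 0]) cube([200, 3100, 2400]);
translate([4300, 200, 0]) cube([200, 3100, 2400]);
translate([2500, 200, 0]) cube([200, 1000, 2400]);
translate([2500, 2200, 0]) cube([200, 1100, 2400]);


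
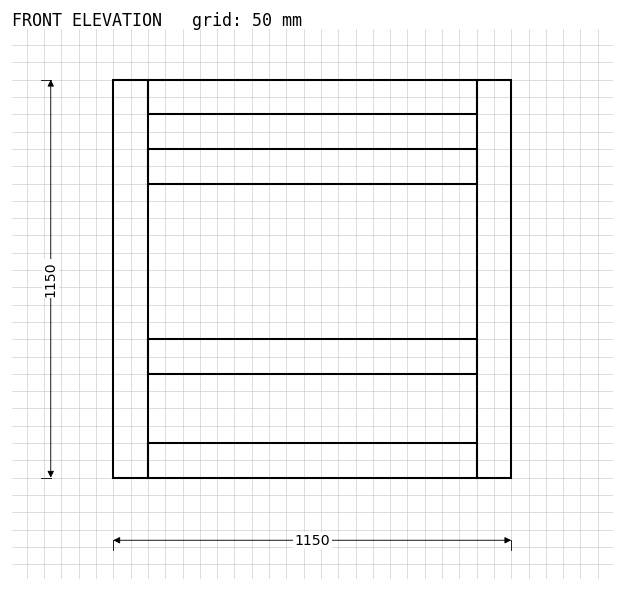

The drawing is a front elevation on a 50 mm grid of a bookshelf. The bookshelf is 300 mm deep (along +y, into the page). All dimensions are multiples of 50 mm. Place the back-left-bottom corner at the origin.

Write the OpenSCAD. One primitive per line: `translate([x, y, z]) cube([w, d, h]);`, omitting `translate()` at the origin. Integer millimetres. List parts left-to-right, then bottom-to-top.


cube([100, 300, 1150]);
translate([100, 0, 0]) cube([950, 300, 100]);
translate([100, 0, 300]) cube([950, 300, 100]);
translate([100, 0, 850]) cube([950, 300, 100]);
translate([100, 0, 1050]) cube([950, 300, 100]);
translate([1050, 0, 0]) cube([100, 300, 1150]);


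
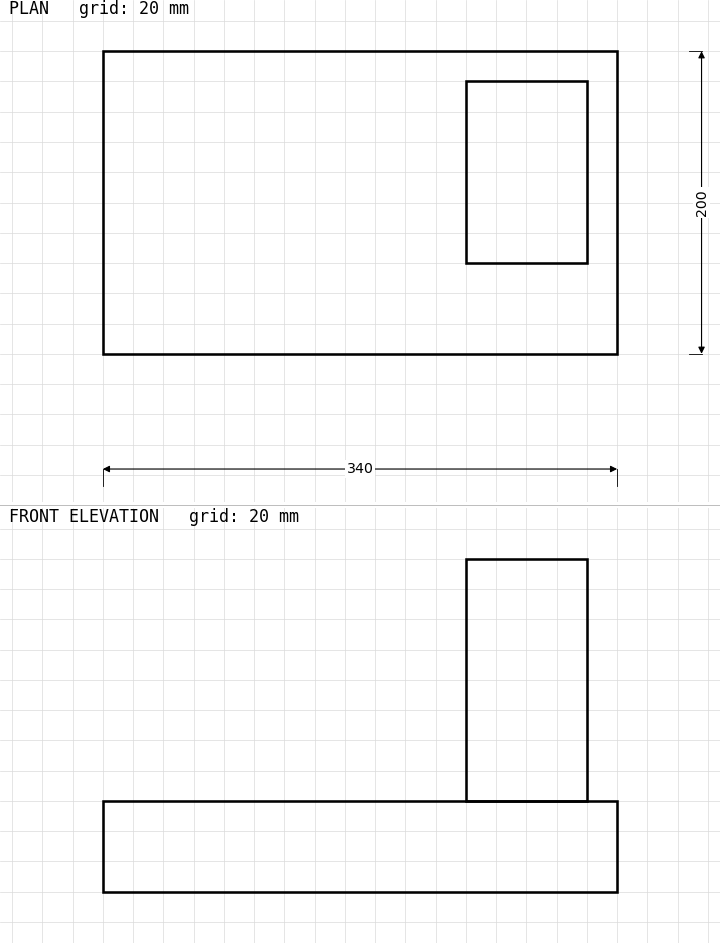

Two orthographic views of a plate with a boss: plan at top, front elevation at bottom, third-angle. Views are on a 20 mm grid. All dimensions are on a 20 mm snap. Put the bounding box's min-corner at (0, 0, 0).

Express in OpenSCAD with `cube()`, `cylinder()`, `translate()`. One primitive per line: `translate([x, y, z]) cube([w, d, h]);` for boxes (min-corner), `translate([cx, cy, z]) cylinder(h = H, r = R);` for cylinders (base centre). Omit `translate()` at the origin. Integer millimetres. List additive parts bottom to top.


cube([340, 200, 60]);
translate([240, 60, 60]) cube([80, 120, 160]);


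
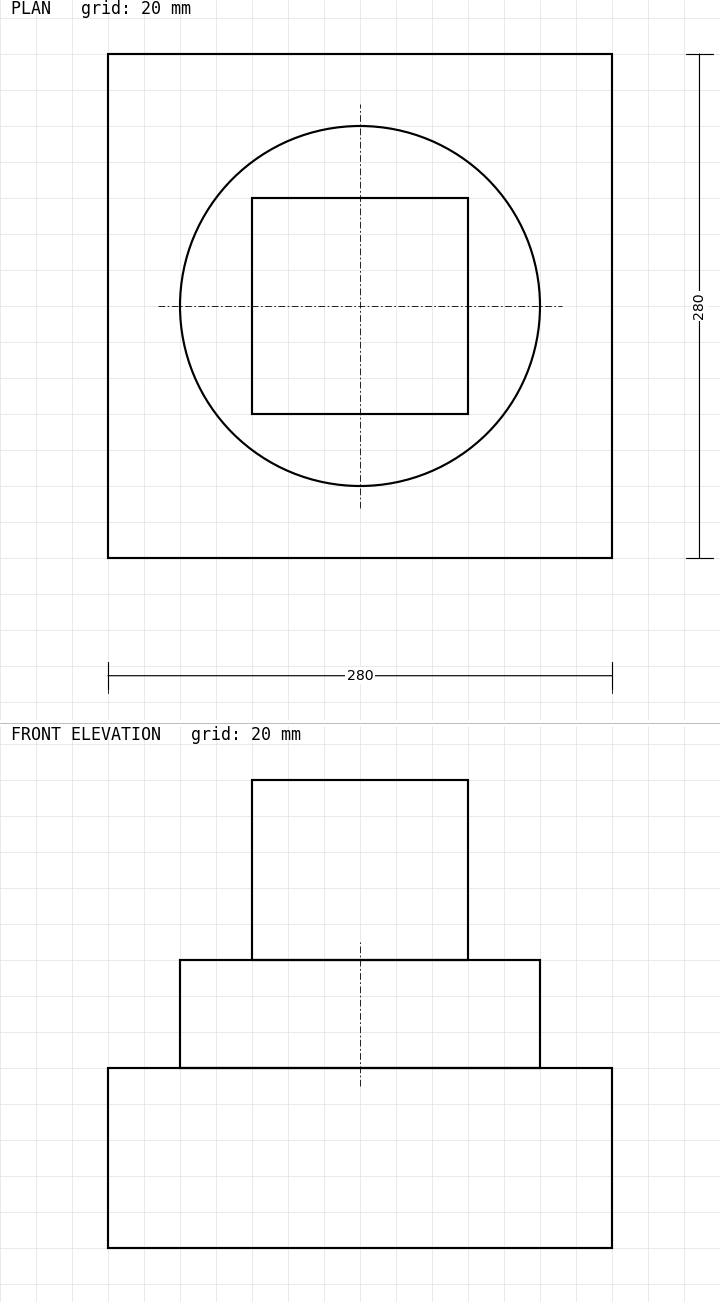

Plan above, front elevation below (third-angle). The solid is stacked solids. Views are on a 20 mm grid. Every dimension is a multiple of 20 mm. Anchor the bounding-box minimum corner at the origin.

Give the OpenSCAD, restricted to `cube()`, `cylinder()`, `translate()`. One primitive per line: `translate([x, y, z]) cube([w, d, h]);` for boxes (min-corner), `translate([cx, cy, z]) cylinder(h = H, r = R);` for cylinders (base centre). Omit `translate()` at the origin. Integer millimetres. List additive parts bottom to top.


cube([280, 280, 100]);
translate([140, 140, 100]) cylinder(h = 60, r = 100);
translate([80, 80, 160]) cube([120, 120, 100]);
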